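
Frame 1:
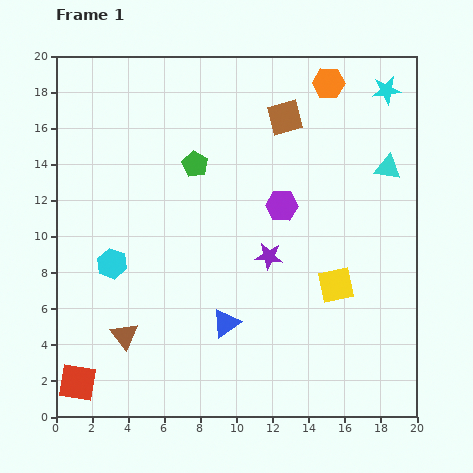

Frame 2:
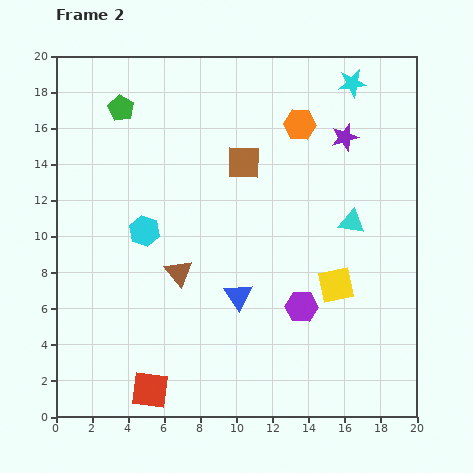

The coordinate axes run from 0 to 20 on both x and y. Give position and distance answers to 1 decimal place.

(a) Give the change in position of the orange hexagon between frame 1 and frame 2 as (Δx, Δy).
(-1.6, -2.3)

The orange hexagon was at (15.1, 18.5) in frame 1 and (13.5, 16.2) in frame 2.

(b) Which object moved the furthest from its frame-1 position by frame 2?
the purple star

(moved 7.8; next 5.7)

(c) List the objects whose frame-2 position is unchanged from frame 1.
the yellow square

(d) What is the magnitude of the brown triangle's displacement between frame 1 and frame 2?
4.6

The brown triangle moved from (3.8, 4.5) to (6.8, 8.0), a distance of √(3.0² + 3.5²) ≈ 4.6.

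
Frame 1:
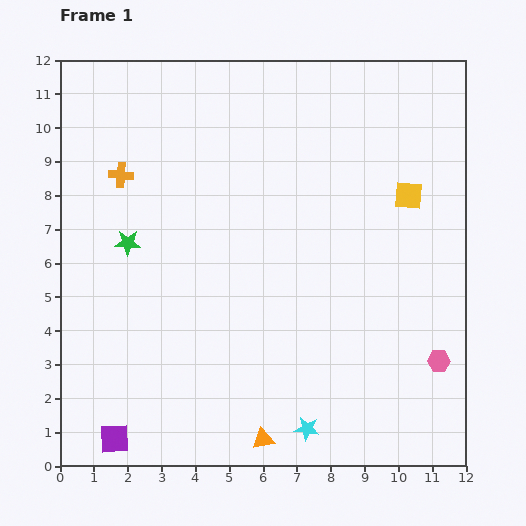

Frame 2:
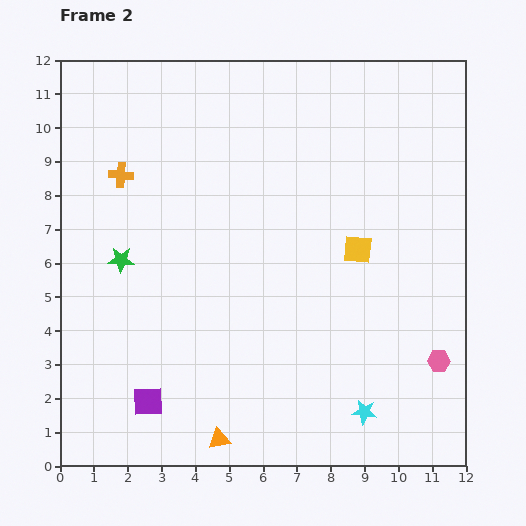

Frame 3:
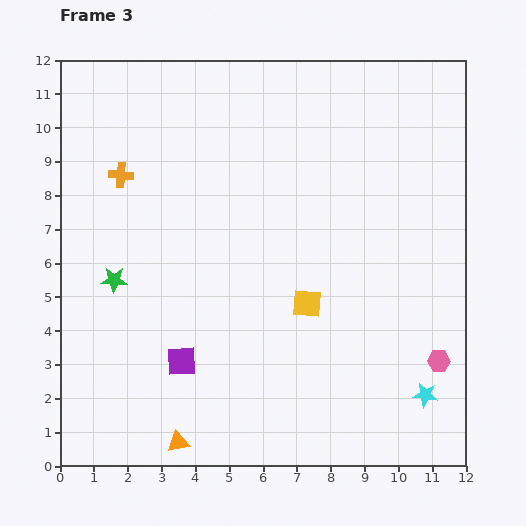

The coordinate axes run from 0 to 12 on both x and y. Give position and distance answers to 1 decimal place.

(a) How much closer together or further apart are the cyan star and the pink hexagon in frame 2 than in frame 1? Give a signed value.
-1.7

Distance in frame 1: 4.4. Distance in frame 2: 2.7.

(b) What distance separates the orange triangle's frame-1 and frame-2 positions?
1.3

The orange triangle moved from (6.0, 0.8) to (4.7, 0.8), a distance of √(1.3² + 0.0²) ≈ 1.3.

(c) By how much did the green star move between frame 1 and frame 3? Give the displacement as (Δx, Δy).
(-0.4, -1.1)

The green star was at (2.0, 6.6) in frame 1 and (1.6, 5.5) in frame 3.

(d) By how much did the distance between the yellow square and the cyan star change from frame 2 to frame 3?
-0.4

Distance in frame 2: 4.8. Distance in frame 3: 4.4.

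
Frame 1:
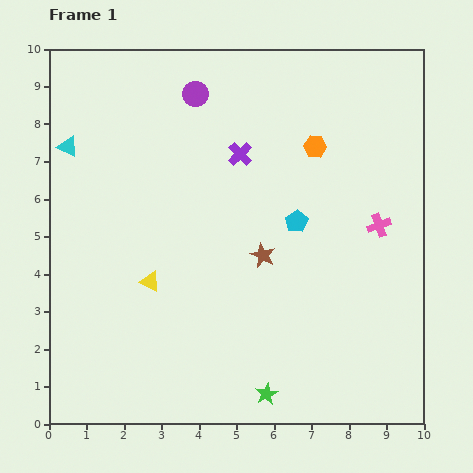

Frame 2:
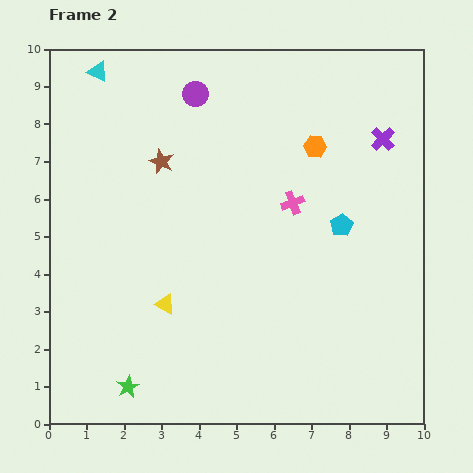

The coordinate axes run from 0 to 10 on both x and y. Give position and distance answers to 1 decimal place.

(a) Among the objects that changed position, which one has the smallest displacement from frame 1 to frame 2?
the yellow triangle

(moved 0.7)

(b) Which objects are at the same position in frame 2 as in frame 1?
the purple circle, the orange hexagon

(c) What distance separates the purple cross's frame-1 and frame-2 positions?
3.8

The purple cross moved from (5.1, 7.2) to (8.9, 7.6), a distance of √(3.8² + 0.4²) ≈ 3.8.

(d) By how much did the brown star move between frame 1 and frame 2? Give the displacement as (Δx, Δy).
(-2.7, 2.5)

The brown star was at (5.7, 4.5) in frame 1 and (3.0, 7.0) in frame 2.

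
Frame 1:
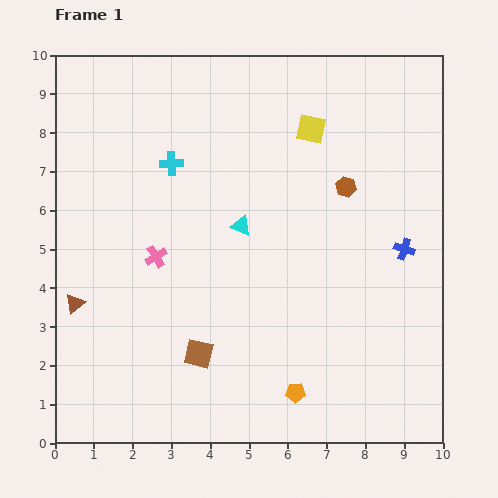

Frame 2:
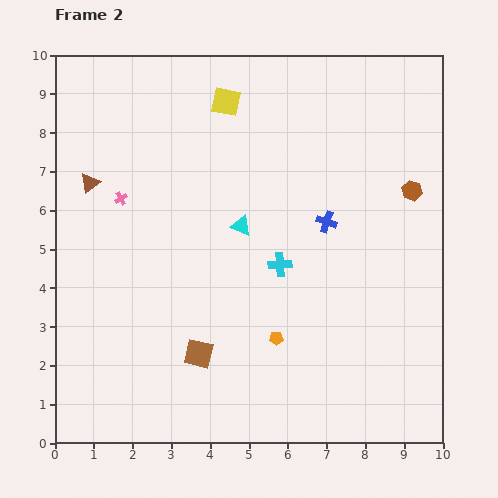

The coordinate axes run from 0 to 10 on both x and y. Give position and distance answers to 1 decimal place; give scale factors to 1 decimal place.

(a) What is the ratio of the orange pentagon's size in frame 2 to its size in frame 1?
0.7×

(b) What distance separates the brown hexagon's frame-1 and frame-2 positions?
1.7

The brown hexagon moved from (7.5, 6.6) to (9.2, 6.5), a distance of √(1.7² + 0.1²) ≈ 1.7.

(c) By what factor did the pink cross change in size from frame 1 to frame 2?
0.6×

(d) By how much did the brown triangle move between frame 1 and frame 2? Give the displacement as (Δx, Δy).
(0.4, 3.1)

The brown triangle was at (0.5, 3.6) in frame 1 and (0.9, 6.7) in frame 2.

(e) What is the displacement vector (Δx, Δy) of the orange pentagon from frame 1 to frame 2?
(-0.5, 1.4)

The orange pentagon was at (6.2, 1.3) in frame 1 and (5.7, 2.7) in frame 2.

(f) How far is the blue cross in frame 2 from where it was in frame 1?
2.1

The blue cross moved from (9.0, 5.0) to (7.0, 5.7), a distance of √(2.0² + 0.7²) ≈ 2.1.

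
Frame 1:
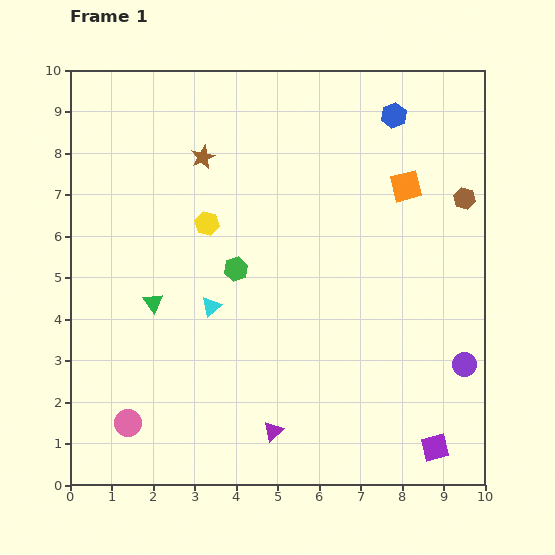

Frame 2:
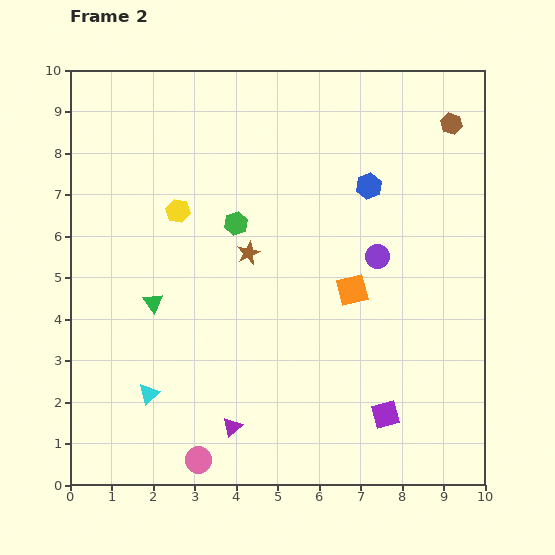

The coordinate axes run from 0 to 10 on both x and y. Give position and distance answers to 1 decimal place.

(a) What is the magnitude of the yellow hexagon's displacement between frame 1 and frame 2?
0.8

The yellow hexagon moved from (3.3, 6.3) to (2.6, 6.6), a distance of √(0.7² + 0.3²) ≈ 0.8.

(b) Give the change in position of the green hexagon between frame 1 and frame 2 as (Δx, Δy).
(0.0, 1.1)

The green hexagon was at (4.0, 5.2) in frame 1 and (4.0, 6.3) in frame 2.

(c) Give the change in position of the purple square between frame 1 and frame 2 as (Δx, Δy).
(-1.2, 0.8)

The purple square was at (8.8, 0.9) in frame 1 and (7.6, 1.7) in frame 2.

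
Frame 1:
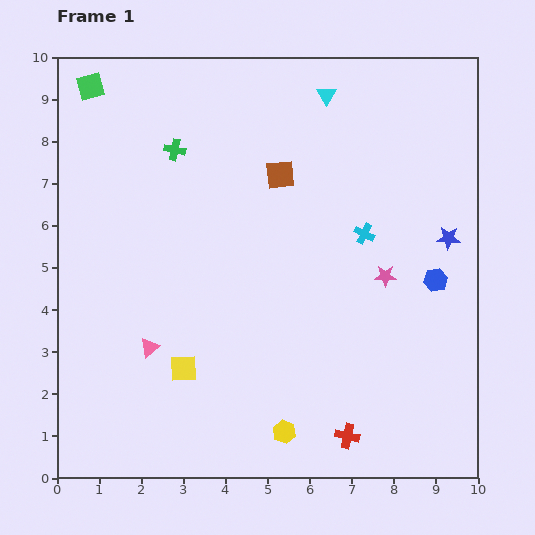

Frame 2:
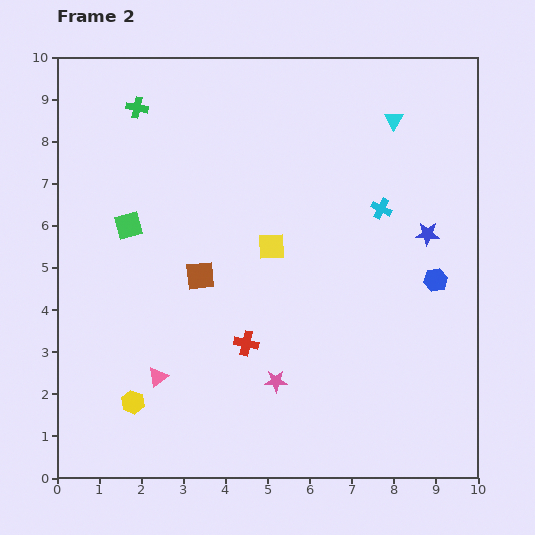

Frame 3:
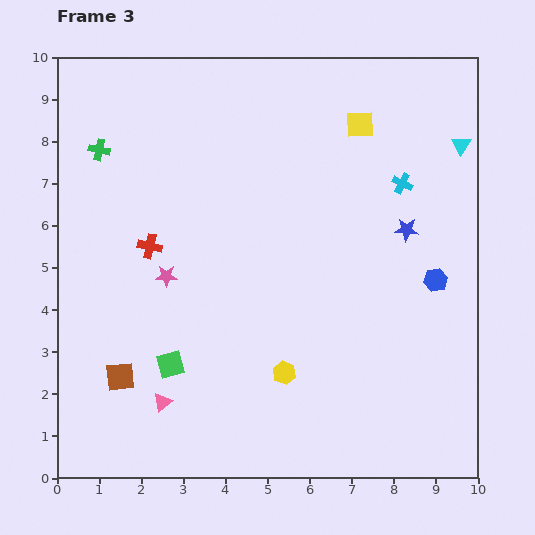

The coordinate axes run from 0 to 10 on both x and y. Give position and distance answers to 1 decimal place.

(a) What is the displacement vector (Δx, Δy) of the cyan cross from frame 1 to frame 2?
(0.4, 0.6)

The cyan cross was at (7.3, 5.8) in frame 1 and (7.7, 6.4) in frame 2.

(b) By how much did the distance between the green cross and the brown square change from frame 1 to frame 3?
+2.8

Distance in frame 1: 2.6. Distance in frame 3: 5.4.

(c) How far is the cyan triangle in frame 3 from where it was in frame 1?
3.4

The cyan triangle moved from (6.4, 9.1) to (9.6, 7.9), a distance of √(3.2² + 1.2²) ≈ 3.4.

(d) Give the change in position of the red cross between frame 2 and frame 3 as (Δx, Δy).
(-2.3, 2.3)

The red cross was at (4.5, 3.2) in frame 2 and (2.2, 5.5) in frame 3.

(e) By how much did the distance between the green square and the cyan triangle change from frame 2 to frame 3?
+1.8

Distance in frame 2: 6.8. Distance in frame 3: 8.6.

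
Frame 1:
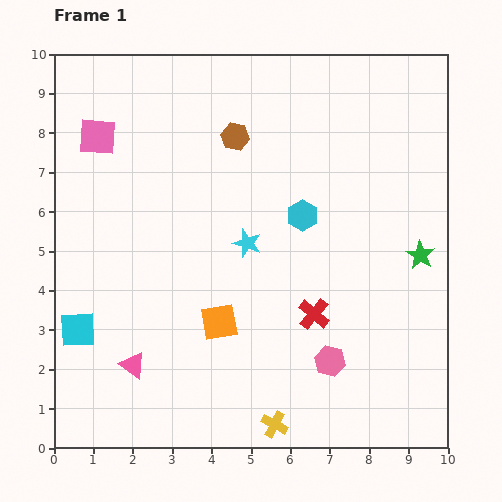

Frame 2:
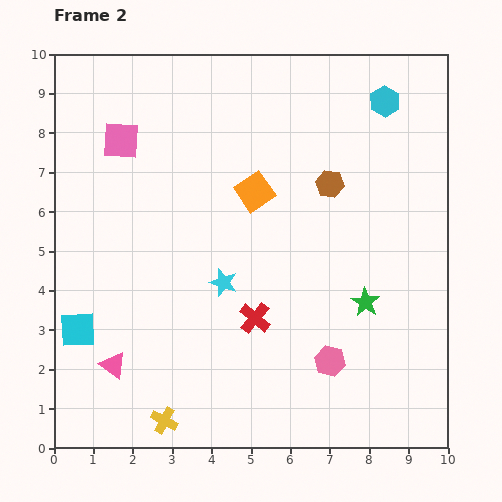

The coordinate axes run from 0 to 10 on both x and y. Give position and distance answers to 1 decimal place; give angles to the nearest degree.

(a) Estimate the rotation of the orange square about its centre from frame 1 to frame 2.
25° counter-clockwise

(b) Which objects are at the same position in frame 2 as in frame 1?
the cyan square, the pink hexagon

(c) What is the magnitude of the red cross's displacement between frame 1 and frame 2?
1.5

The red cross moved from (6.6, 3.4) to (5.1, 3.3), a distance of √(1.5² + 0.1²) ≈ 1.5.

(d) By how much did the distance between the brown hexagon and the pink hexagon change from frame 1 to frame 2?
-1.7

Distance in frame 1: 6.2. Distance in frame 2: 4.5.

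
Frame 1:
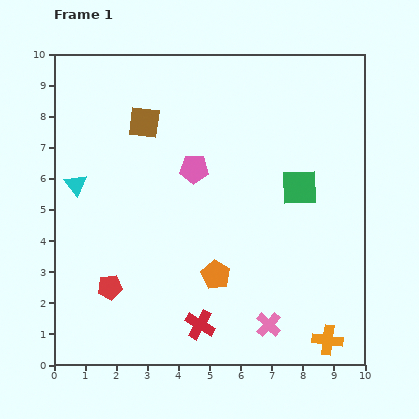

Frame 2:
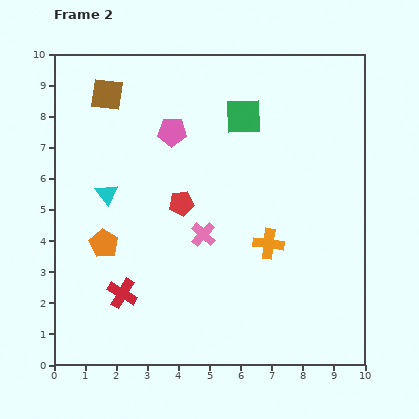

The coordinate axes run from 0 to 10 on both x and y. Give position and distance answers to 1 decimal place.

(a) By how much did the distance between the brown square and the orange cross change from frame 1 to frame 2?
-2.1

Distance in frame 1: 9.2. Distance in frame 2: 7.1.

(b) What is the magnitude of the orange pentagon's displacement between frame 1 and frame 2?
3.7

The orange pentagon moved from (5.2, 2.9) to (1.6, 3.9), a distance of √(3.6² + 1.0²) ≈ 3.7.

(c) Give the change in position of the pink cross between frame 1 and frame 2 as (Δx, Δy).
(-2.1, 2.9)

The pink cross was at (6.9, 1.3) in frame 1 and (4.8, 4.2) in frame 2.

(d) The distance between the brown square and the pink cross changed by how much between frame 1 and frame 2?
-2.1

Distance in frame 1: 7.6. Distance in frame 2: 5.5.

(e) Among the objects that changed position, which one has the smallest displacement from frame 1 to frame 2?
the cyan triangle

(moved 1.0)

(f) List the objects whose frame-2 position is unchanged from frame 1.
none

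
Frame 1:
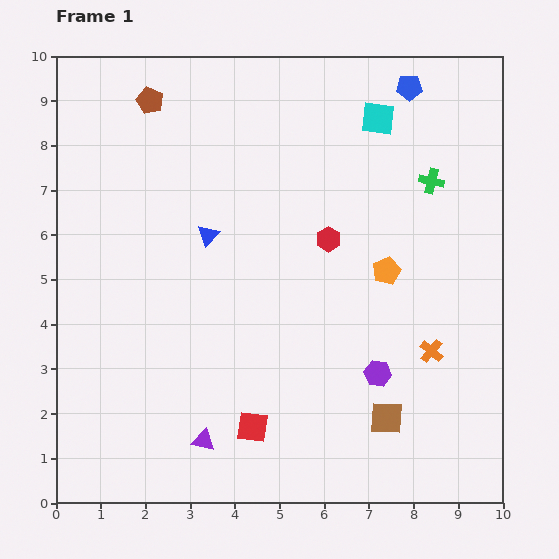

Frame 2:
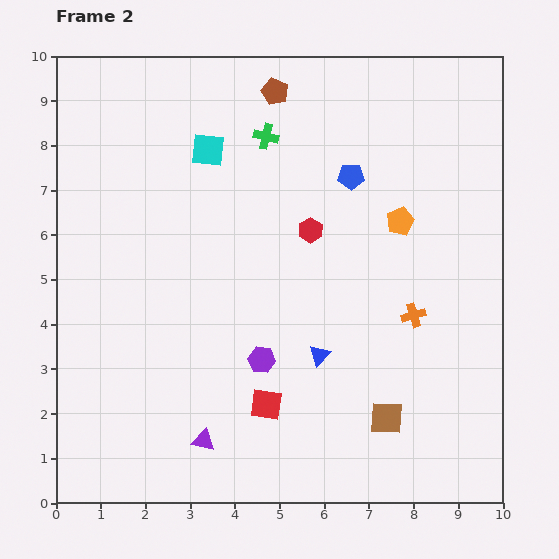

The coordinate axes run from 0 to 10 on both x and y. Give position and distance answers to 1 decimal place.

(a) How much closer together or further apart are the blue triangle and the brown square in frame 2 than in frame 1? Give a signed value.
-3.6

Distance in frame 1: 5.7. Distance in frame 2: 2.1.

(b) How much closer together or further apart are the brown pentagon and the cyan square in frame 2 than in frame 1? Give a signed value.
-3.1

Distance in frame 1: 5.1. Distance in frame 2: 2.0.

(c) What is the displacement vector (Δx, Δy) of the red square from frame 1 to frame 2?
(0.3, 0.5)

The red square was at (4.4, 1.7) in frame 1 and (4.7, 2.2) in frame 2.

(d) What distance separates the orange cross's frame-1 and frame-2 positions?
0.9

The orange cross moved from (8.4, 3.4) to (8.0, 4.2), a distance of √(0.4² + 0.8²) ≈ 0.9.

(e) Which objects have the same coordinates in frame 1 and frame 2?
the brown square, the purple triangle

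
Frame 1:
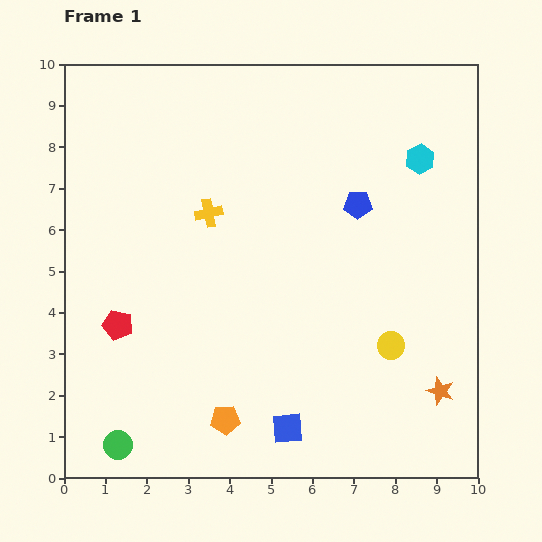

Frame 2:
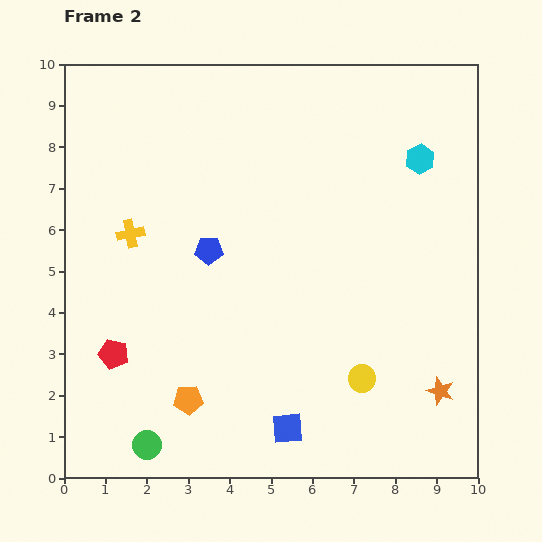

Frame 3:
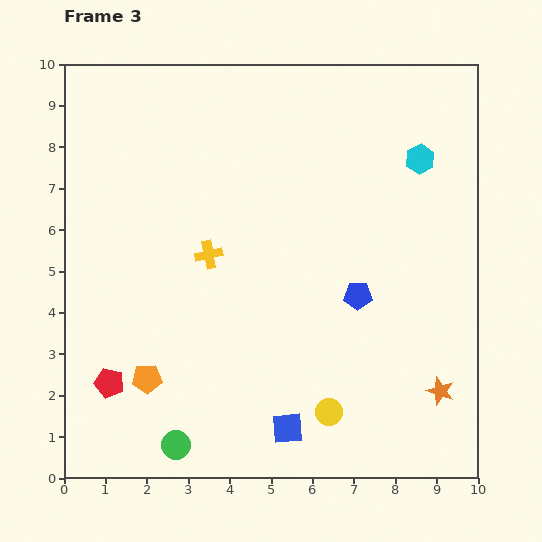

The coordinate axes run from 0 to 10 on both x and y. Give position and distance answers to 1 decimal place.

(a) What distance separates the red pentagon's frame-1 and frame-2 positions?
0.7

The red pentagon moved from (1.3, 3.7) to (1.2, 3.0), a distance of √(0.1² + 0.7²) ≈ 0.7.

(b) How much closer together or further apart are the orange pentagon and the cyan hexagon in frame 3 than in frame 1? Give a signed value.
+0.6

Distance in frame 1: 7.9. Distance in frame 3: 8.5.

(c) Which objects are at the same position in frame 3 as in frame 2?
the blue square, the cyan hexagon, the orange star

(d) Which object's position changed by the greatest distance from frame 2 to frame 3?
the blue pentagon

(moved 3.8; next 2.0)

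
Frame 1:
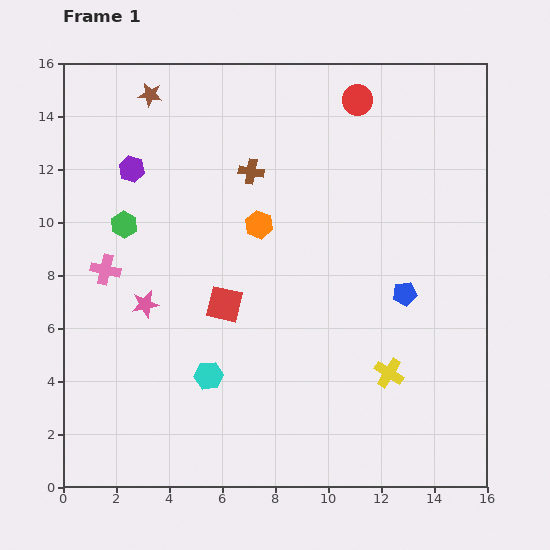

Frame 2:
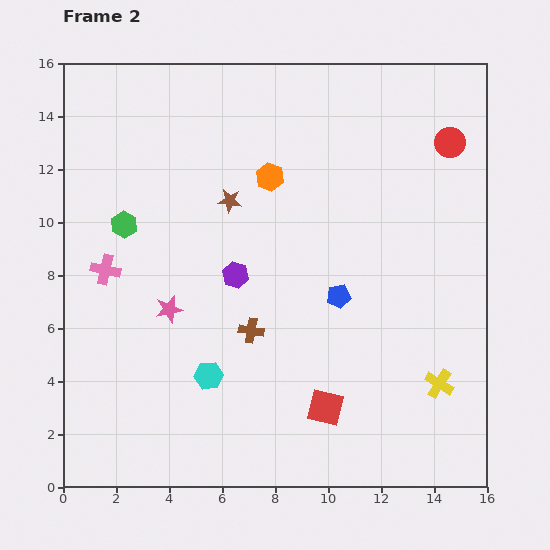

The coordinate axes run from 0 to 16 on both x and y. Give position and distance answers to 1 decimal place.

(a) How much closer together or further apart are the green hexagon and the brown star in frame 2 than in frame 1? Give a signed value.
-0.9

Distance in frame 1: 5.0. Distance in frame 2: 4.1.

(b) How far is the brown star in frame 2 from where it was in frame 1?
5.0

The brown star moved from (3.3, 14.8) to (6.3, 10.8), a distance of √(3.0² + 4.0²) ≈ 5.0.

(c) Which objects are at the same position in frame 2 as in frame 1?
the pink cross, the green hexagon, the cyan hexagon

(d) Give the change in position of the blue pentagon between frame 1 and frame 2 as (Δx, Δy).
(-2.5, -0.1)

The blue pentagon was at (12.9, 7.3) in frame 1 and (10.4, 7.2) in frame 2.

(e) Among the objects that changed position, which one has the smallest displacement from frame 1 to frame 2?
the pink star

(moved 0.9)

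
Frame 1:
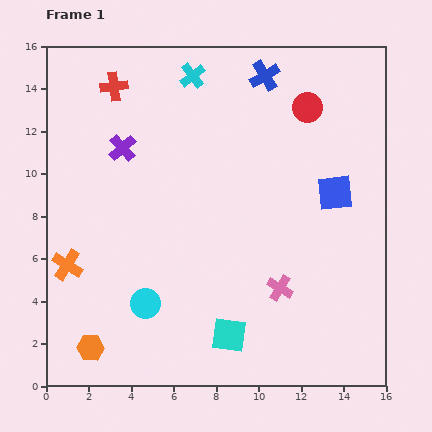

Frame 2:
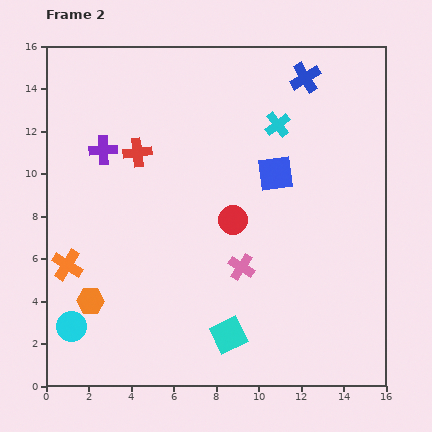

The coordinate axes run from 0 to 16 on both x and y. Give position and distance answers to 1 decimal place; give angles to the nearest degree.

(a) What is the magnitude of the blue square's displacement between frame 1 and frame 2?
2.9

The blue square moved from (13.6, 9.1) to (10.8, 10.0), a distance of √(2.8² + 0.9²) ≈ 2.9.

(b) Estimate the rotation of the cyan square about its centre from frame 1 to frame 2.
34° counter-clockwise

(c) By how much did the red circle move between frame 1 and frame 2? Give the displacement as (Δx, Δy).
(-3.5, -5.3)

The red circle was at (12.3, 13.1) in frame 1 and (8.8, 7.8) in frame 2.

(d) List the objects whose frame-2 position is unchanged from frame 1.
the orange cross, the cyan square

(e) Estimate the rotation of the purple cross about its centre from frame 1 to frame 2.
39° clockwise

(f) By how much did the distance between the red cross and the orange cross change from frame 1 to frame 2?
-2.5

Distance in frame 1: 8.7. Distance in frame 2: 6.2.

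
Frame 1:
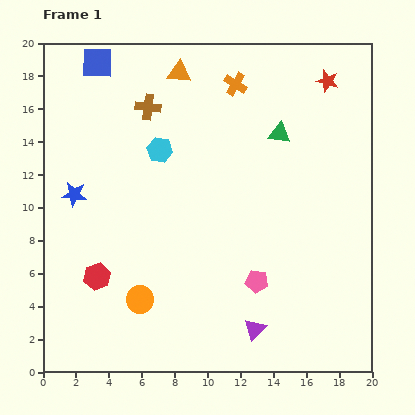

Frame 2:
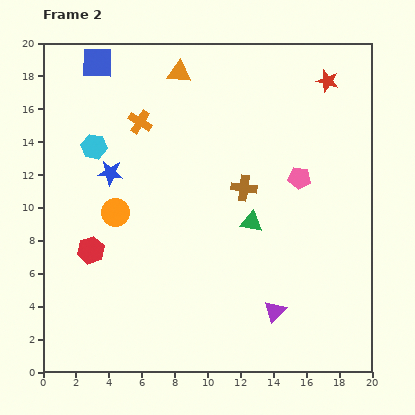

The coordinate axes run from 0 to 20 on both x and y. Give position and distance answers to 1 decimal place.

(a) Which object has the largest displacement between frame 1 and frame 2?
the brown cross

(moved 7.6; next 6.8)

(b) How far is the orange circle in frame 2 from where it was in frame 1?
5.5

The orange circle moved from (5.9, 4.4) to (4.4, 9.7), a distance of √(1.5² + 5.3²) ≈ 5.5.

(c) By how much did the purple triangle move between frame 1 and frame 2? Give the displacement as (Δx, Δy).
(1.2, 1.1)

The purple triangle was at (12.9, 2.6) in frame 1 and (14.1, 3.7) in frame 2.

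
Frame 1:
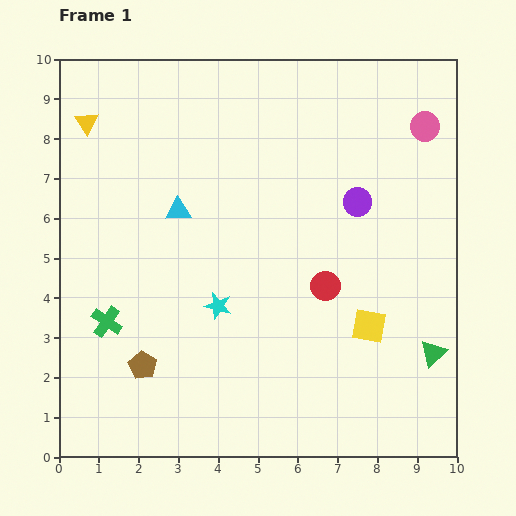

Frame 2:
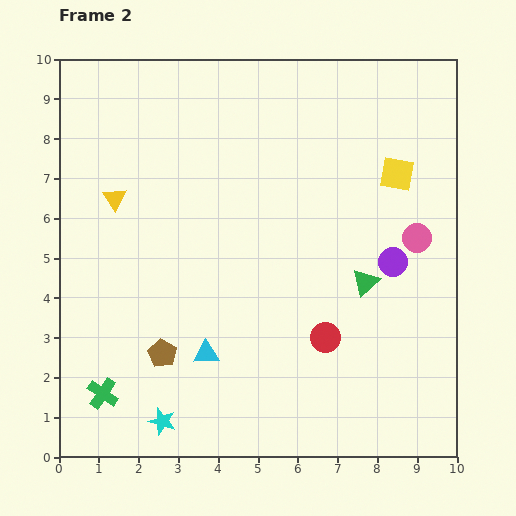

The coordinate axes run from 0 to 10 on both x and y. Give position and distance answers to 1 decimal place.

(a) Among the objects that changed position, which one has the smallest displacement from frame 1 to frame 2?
the brown pentagon

(moved 0.6)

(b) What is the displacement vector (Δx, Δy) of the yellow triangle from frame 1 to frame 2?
(0.7, -1.9)

The yellow triangle was at (0.7, 8.4) in frame 1 and (1.4, 6.5) in frame 2.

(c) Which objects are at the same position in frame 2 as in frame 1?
none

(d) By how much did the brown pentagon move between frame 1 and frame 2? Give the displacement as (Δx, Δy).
(0.5, 0.3)

The brown pentagon was at (2.1, 2.3) in frame 1 and (2.6, 2.6) in frame 2.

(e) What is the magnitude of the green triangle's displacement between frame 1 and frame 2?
2.5

The green triangle moved from (9.4, 2.6) to (7.7, 4.4), a distance of √(1.7² + 1.8²) ≈ 2.5.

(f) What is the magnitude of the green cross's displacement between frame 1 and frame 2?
1.8

The green cross moved from (1.2, 3.4) to (1.1, 1.6), a distance of √(0.1² + 1.8²) ≈ 1.8.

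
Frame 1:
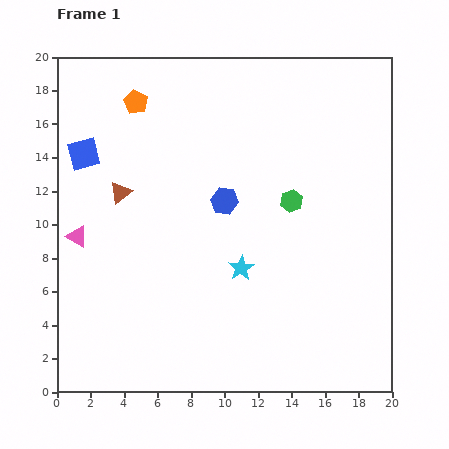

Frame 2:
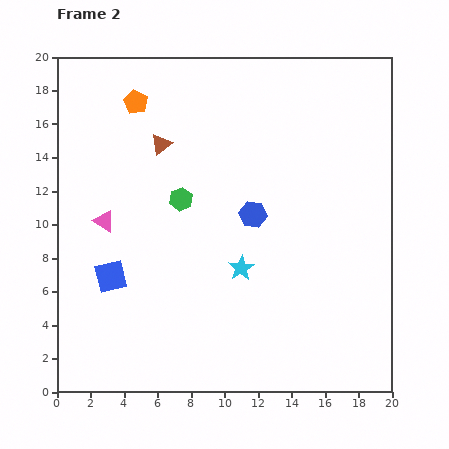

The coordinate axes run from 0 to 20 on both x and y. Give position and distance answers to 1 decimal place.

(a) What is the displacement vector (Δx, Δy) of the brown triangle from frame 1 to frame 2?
(2.4, 2.9)

The brown triangle was at (3.8, 11.9) in frame 1 and (6.2, 14.8) in frame 2.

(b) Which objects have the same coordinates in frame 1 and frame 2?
the orange pentagon, the cyan star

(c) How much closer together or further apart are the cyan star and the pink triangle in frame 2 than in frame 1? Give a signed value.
-1.3

Distance in frame 1: 10.0. Distance in frame 2: 8.7.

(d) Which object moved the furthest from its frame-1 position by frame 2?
the blue square

(moved 7.5; next 6.6)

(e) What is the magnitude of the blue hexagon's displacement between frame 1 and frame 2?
1.9

The blue hexagon moved from (10.0, 11.4) to (11.7, 10.6), a distance of √(1.7² + 0.8²) ≈ 1.9.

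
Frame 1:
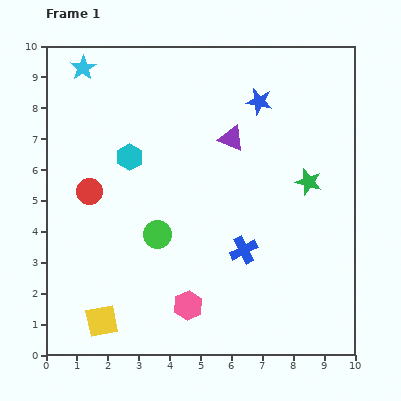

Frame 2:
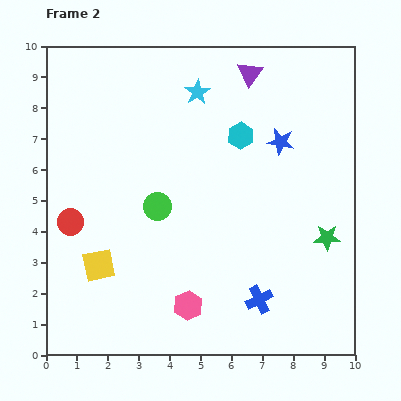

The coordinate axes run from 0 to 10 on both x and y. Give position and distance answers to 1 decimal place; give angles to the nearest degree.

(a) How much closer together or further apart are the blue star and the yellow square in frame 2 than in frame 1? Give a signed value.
-1.6

Distance in frame 1: 8.7. Distance in frame 2: 7.1.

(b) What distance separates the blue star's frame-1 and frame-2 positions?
1.5

The blue star moved from (6.9, 8.2) to (7.6, 6.9), a distance of √(0.7² + 1.3²) ≈ 1.5.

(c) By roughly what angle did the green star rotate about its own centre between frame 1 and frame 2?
16° counter-clockwise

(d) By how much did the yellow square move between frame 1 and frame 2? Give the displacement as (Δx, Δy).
(-0.1, 1.8)

The yellow square was at (1.8, 1.1) in frame 1 and (1.7, 2.9) in frame 2.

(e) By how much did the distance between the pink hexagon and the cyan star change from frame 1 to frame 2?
-1.5

Distance in frame 1: 8.4. Distance in frame 2: 6.9.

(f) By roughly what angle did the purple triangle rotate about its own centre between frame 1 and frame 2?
42° clockwise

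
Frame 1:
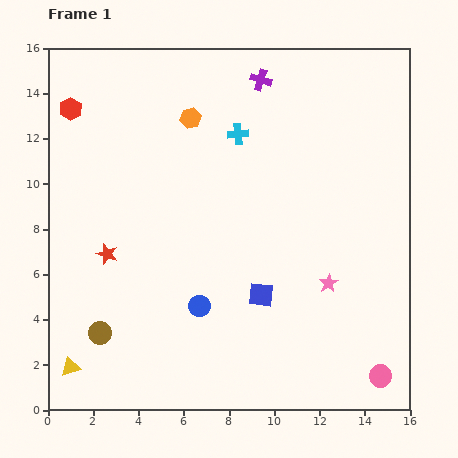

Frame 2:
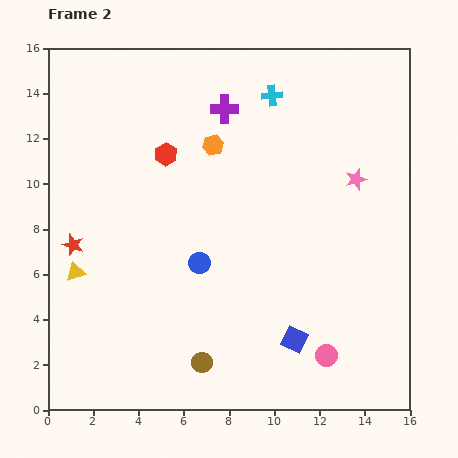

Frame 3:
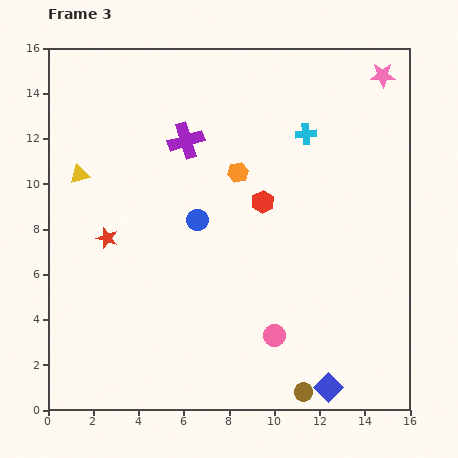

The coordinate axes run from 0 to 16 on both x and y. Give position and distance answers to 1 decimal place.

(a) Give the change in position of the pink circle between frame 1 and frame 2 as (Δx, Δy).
(-2.4, 0.9)

The pink circle was at (14.7, 1.5) in frame 1 and (12.3, 2.4) in frame 2.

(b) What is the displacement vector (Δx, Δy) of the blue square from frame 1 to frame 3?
(3.0, -4.1)

The blue square was at (9.4, 5.1) in frame 1 and (12.4, 1.0) in frame 3.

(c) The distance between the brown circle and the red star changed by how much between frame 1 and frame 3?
+7.5

Distance in frame 1: 3.5. Distance in frame 3: 11.0.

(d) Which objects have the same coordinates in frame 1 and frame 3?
none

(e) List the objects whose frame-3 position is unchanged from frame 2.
none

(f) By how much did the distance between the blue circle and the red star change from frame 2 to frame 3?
-1.6

Distance in frame 2: 5.7. Distance in frame 3: 4.1.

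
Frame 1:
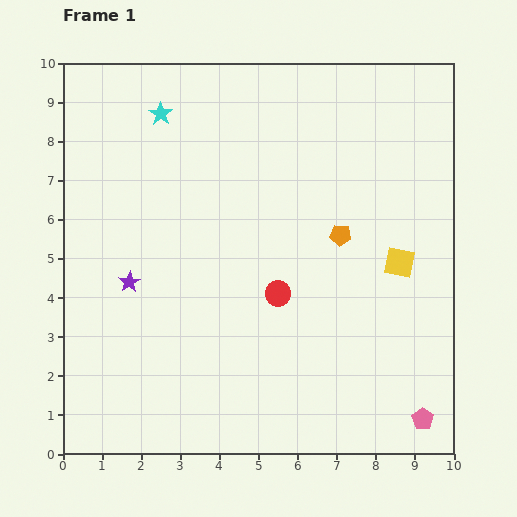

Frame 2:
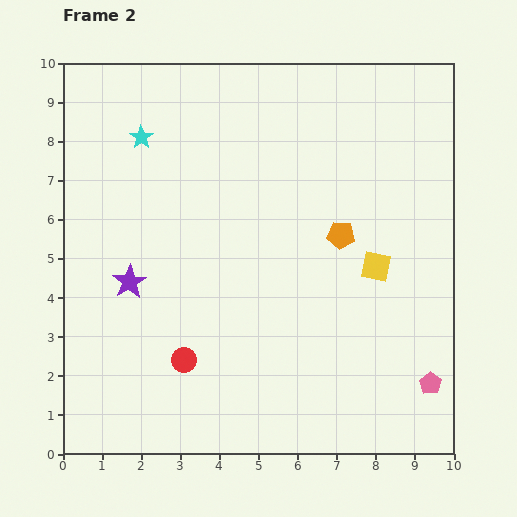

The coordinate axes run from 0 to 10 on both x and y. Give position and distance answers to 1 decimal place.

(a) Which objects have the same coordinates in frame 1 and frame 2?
the orange pentagon, the purple star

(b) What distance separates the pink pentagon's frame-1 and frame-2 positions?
0.9

The pink pentagon moved from (9.2, 0.9) to (9.4, 1.8), a distance of √(0.2² + 0.9²) ≈ 0.9.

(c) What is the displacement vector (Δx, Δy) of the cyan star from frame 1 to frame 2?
(-0.5, -0.6)

The cyan star was at (2.5, 8.7) in frame 1 and (2.0, 8.1) in frame 2.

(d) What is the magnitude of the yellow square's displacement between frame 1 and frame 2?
0.6

The yellow square moved from (8.6, 4.9) to (8.0, 4.8), a distance of √(0.6² + 0.1²) ≈ 0.6.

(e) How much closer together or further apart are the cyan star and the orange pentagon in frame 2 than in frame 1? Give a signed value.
+0.2

Distance in frame 1: 5.5. Distance in frame 2: 5.7.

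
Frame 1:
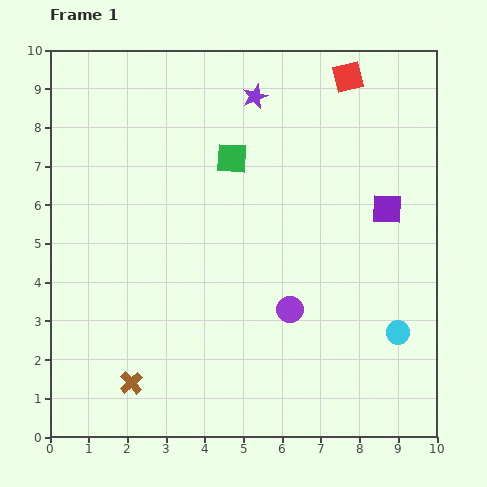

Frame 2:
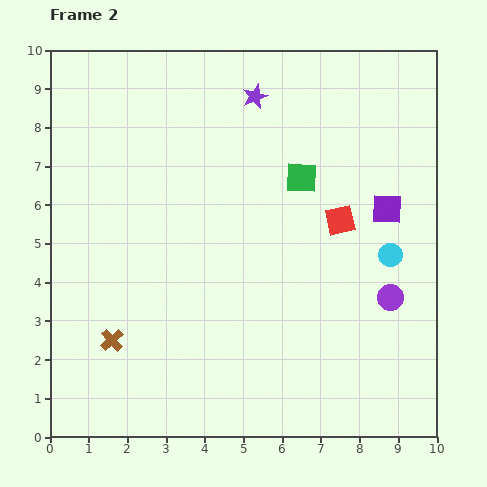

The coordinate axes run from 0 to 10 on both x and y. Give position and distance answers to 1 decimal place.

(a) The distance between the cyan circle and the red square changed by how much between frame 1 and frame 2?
-5.1

Distance in frame 1: 6.7. Distance in frame 2: 1.6.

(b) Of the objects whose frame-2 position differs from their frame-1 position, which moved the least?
the brown cross

(moved 1.2)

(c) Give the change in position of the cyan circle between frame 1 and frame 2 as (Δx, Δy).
(-0.2, 2.0)

The cyan circle was at (9.0, 2.7) in frame 1 and (8.8, 4.7) in frame 2.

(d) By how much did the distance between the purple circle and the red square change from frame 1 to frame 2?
-3.8

Distance in frame 1: 6.2. Distance in frame 2: 2.4.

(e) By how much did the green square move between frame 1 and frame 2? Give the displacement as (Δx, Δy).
(1.8, -0.5)

The green square was at (4.7, 7.2) in frame 1 and (6.5, 6.7) in frame 2.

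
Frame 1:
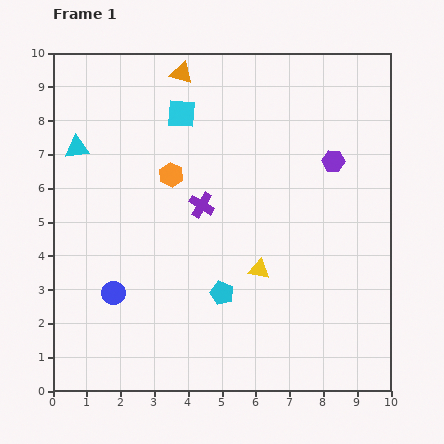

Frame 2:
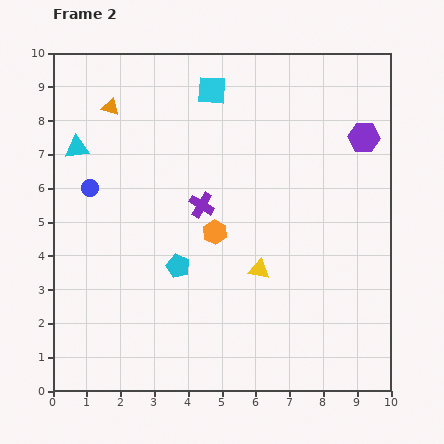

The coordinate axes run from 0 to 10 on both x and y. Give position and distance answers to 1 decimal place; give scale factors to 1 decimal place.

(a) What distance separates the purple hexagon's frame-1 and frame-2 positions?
1.1

The purple hexagon moved from (8.3, 6.8) to (9.2, 7.5), a distance of √(0.9² + 0.7²) ≈ 1.1.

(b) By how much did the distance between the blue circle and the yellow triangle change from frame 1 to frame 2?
+1.1

Distance in frame 1: 4.4. Distance in frame 2: 5.5.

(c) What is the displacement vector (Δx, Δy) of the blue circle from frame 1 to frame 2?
(-0.7, 3.1)

The blue circle was at (1.8, 2.9) in frame 1 and (1.1, 6.0) in frame 2.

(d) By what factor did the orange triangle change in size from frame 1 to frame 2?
0.8×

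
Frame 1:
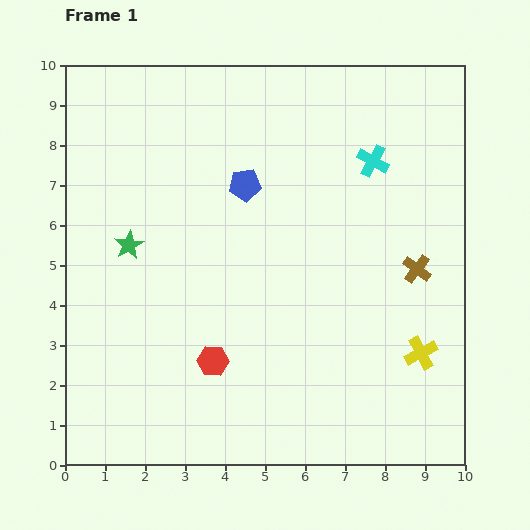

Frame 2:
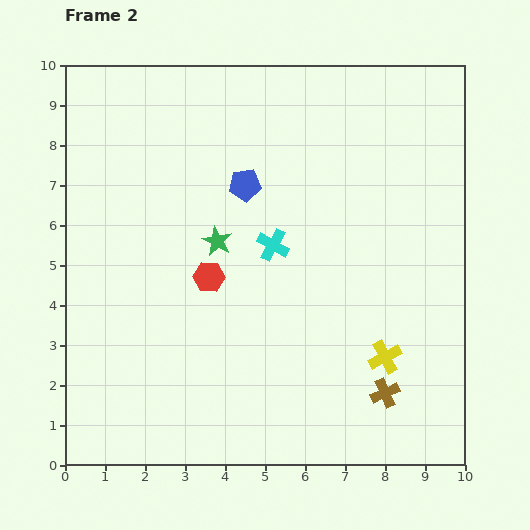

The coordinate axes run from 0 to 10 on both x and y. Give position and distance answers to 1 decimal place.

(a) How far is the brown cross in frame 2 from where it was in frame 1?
3.2

The brown cross moved from (8.8, 4.9) to (8.0, 1.8), a distance of √(0.8² + 3.1²) ≈ 3.2.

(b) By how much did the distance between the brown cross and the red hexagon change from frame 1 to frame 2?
-0.3

Distance in frame 1: 5.6. Distance in frame 2: 5.3.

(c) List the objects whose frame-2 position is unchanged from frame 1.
the blue pentagon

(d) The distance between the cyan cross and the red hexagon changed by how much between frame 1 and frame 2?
-4.6

Distance in frame 1: 6.4. Distance in frame 2: 1.8.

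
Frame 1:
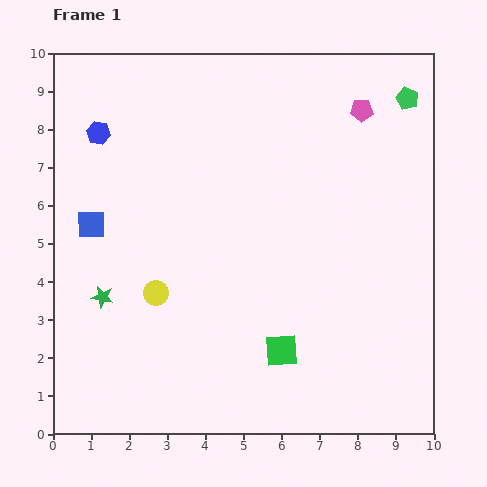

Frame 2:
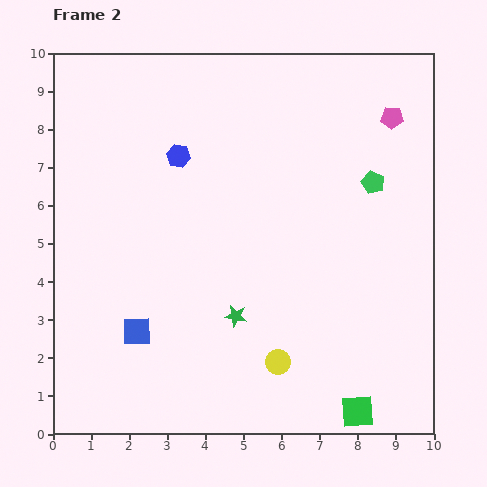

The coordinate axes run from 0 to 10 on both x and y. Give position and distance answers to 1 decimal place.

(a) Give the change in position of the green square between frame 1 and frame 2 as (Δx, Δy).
(2.0, -1.6)

The green square was at (6.0, 2.2) in frame 1 and (8.0, 0.6) in frame 2.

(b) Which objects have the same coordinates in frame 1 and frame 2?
none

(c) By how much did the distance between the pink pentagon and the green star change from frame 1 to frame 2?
-1.8

Distance in frame 1: 8.4. Distance in frame 2: 6.6.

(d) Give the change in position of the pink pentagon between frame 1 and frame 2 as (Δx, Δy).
(0.8, -0.2)

The pink pentagon was at (8.1, 8.5) in frame 1 and (8.9, 8.3) in frame 2.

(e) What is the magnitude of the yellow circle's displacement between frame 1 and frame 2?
3.7

The yellow circle moved from (2.7, 3.7) to (5.9, 1.9), a distance of √(3.2² + 1.8²) ≈ 3.7.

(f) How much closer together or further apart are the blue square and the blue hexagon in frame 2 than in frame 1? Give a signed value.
+2.3

Distance in frame 1: 2.4. Distance in frame 2: 4.7.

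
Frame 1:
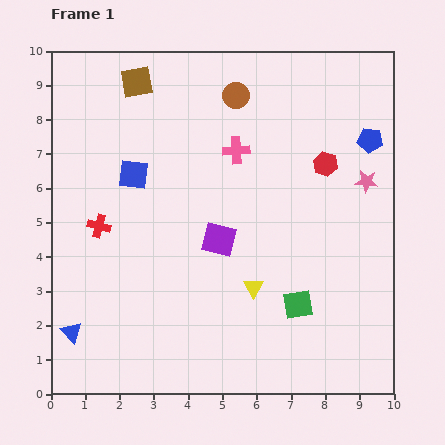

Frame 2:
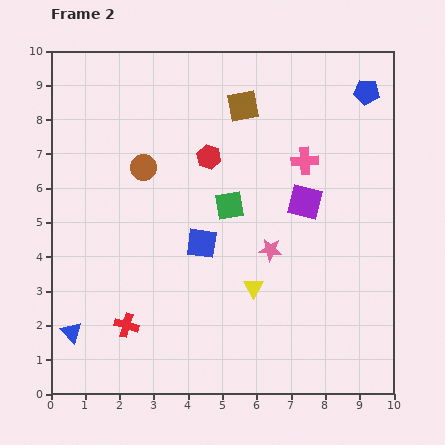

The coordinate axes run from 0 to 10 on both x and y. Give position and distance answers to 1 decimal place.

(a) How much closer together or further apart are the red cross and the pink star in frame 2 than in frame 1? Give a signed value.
-3.2

Distance in frame 1: 7.9. Distance in frame 2: 4.7.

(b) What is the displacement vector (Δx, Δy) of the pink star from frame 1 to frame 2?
(-2.8, -2.0)

The pink star was at (9.2, 6.2) in frame 1 and (6.4, 4.2) in frame 2.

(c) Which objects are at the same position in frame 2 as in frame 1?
the yellow triangle, the blue triangle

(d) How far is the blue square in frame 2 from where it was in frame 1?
2.8

The blue square moved from (2.4, 6.4) to (4.4, 4.4), a distance of √(2.0² + 2.0²) ≈ 2.8.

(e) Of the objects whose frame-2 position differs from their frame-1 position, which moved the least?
the blue pentagon

(moved 1.4)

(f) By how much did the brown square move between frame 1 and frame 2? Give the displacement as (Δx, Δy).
(3.1, -0.7)

The brown square was at (2.5, 9.1) in frame 1 and (5.6, 8.4) in frame 2.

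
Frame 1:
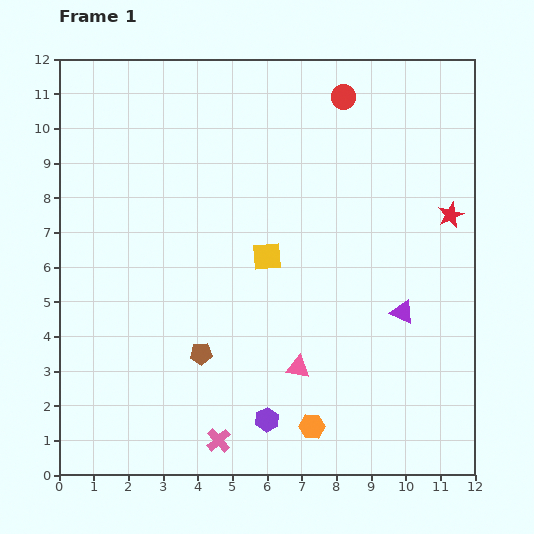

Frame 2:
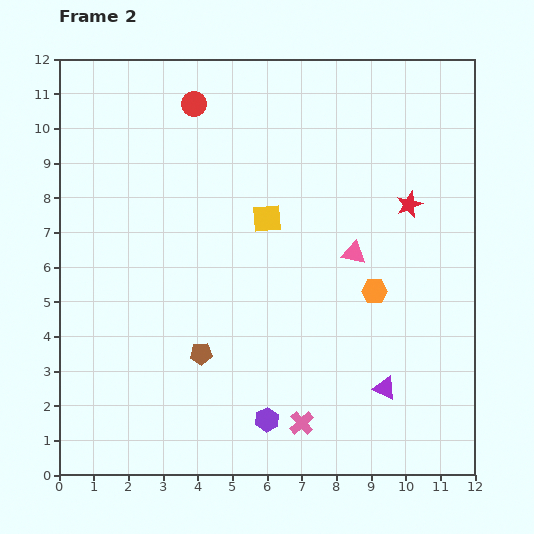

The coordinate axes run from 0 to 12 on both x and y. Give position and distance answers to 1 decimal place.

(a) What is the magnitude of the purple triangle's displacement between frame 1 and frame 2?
2.3

The purple triangle moved from (9.9, 4.7) to (9.4, 2.5), a distance of √(0.5² + 2.2²) ≈ 2.3.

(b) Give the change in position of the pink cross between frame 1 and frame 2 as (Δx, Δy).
(2.4, 0.5)

The pink cross was at (4.6, 1.0) in frame 1 and (7.0, 1.5) in frame 2.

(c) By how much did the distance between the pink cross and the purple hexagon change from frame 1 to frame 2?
-0.5

Distance in frame 1: 1.5. Distance in frame 2: 1.0.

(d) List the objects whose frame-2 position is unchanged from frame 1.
the purple hexagon, the brown pentagon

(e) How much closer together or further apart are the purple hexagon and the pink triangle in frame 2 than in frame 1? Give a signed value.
+3.7

Distance in frame 1: 1.7. Distance in frame 2: 5.4.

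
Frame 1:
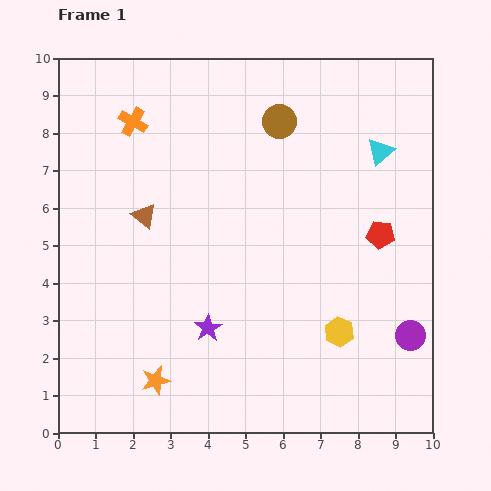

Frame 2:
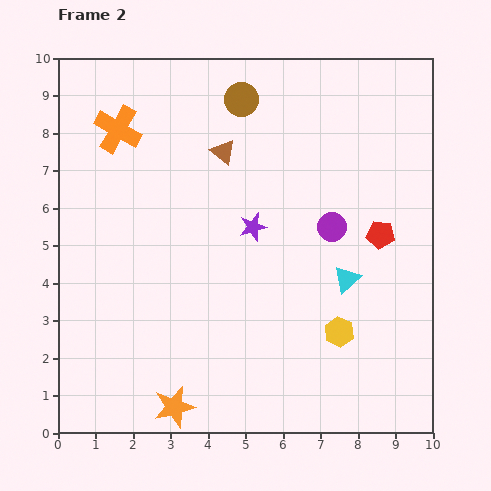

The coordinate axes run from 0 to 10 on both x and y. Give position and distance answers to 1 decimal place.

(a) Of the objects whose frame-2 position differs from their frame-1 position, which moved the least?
the orange cross

(moved 0.4)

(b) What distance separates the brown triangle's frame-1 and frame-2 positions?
2.7

The brown triangle moved from (2.3, 5.8) to (4.4, 7.5), a distance of √(2.1² + 1.7²) ≈ 2.7.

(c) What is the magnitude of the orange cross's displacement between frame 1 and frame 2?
0.4

The orange cross moved from (2.0, 8.3) to (1.6, 8.1), a distance of √(0.4² + 0.2²) ≈ 0.4.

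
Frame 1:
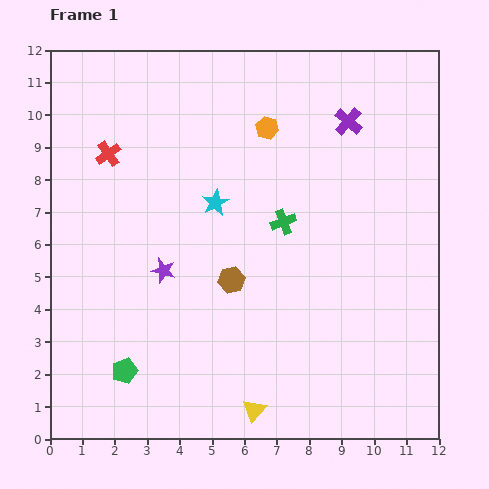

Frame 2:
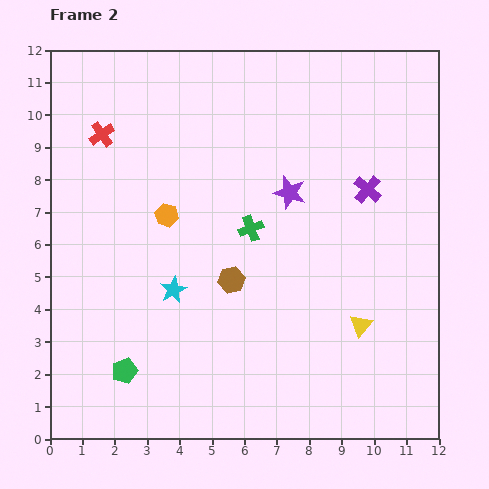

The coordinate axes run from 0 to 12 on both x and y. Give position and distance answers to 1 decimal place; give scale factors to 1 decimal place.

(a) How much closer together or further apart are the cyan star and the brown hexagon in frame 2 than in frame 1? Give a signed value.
-0.7

Distance in frame 1: 2.5. Distance in frame 2: 1.8.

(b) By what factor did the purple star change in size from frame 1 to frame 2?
1.3×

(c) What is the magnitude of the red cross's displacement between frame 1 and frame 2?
0.6

The red cross moved from (1.8, 8.8) to (1.6, 9.4), a distance of √(0.2² + 0.6²) ≈ 0.6.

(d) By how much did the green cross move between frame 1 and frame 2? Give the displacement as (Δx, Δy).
(-1.0, -0.2)

The green cross was at (7.2, 6.7) in frame 1 and (6.2, 6.5) in frame 2.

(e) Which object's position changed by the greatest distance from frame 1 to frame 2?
the purple star

(moved 4.6; next 4.2)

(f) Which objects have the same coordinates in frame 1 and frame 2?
the brown hexagon, the green pentagon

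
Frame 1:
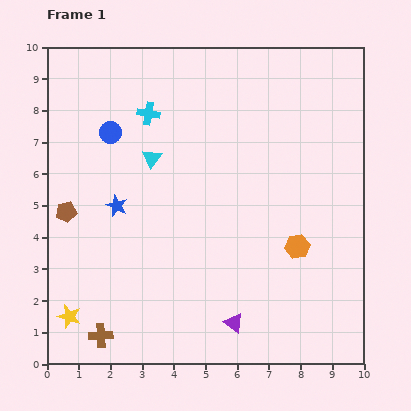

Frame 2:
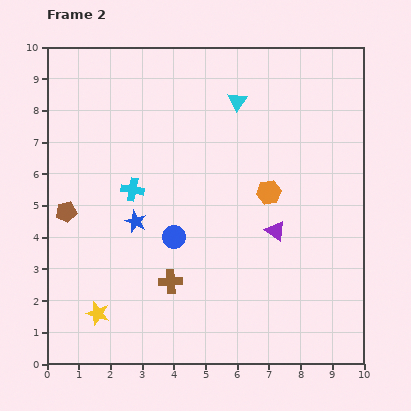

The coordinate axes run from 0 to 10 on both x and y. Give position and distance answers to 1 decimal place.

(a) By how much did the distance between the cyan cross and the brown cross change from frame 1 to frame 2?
-4.1

Distance in frame 1: 7.2. Distance in frame 2: 3.1.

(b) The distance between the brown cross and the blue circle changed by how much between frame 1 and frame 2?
-5.0

Distance in frame 1: 6.4. Distance in frame 2: 1.4.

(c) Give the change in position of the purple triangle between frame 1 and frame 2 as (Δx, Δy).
(1.3, 2.9)

The purple triangle was at (5.9, 1.3) in frame 1 and (7.2, 4.2) in frame 2.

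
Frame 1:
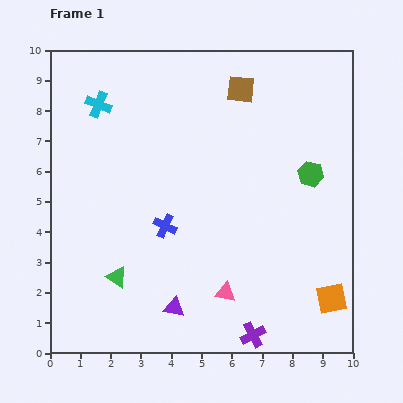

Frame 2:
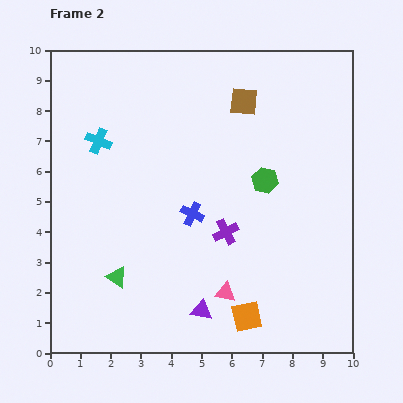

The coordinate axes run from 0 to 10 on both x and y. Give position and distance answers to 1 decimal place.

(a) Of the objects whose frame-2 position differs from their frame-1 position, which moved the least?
the brown square

(moved 0.4)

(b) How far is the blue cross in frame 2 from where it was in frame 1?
1.0

The blue cross moved from (3.8, 4.2) to (4.7, 4.6), a distance of √(0.9² + 0.4²) ≈ 1.0.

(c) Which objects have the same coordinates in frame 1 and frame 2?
the green triangle, the pink triangle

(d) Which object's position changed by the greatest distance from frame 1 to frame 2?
the purple cross

(moved 3.5; next 2.9)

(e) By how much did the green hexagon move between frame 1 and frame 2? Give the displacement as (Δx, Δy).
(-1.5, -0.2)

The green hexagon was at (8.6, 5.9) in frame 1 and (7.1, 5.7) in frame 2.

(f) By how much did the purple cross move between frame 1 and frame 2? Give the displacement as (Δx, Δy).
(-0.9, 3.4)

The purple cross was at (6.7, 0.6) in frame 1 and (5.8, 4.0) in frame 2.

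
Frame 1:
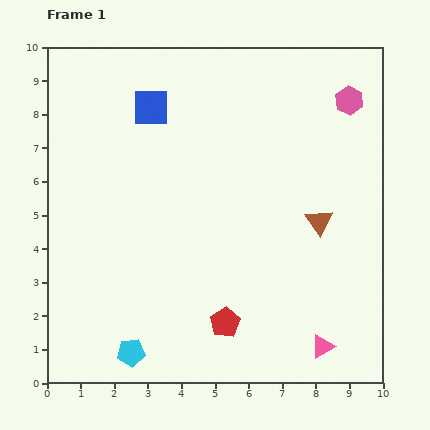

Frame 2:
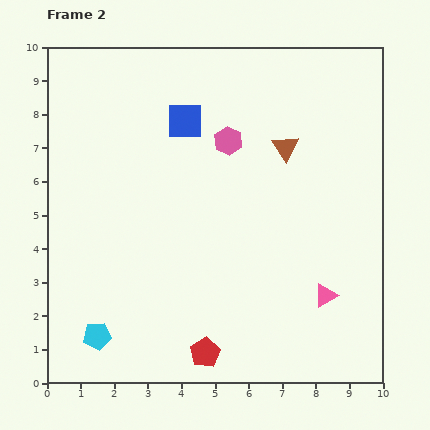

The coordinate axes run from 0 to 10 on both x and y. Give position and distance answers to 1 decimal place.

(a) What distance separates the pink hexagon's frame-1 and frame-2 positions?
3.8

The pink hexagon moved from (9.0, 8.4) to (5.4, 7.2), a distance of √(3.6² + 1.2²) ≈ 3.8.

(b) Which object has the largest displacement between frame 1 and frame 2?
the pink hexagon

(moved 3.8; next 2.4)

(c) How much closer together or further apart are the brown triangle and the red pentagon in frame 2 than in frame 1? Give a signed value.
+2.5

Distance in frame 1: 4.1. Distance in frame 2: 6.6.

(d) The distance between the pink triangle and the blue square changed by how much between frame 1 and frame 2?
-2.0

Distance in frame 1: 8.7. Distance in frame 2: 6.7.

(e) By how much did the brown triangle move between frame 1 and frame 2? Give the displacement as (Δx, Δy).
(-1.0, 2.2)

The brown triangle was at (8.1, 4.8) in frame 1 and (7.1, 7.0) in frame 2.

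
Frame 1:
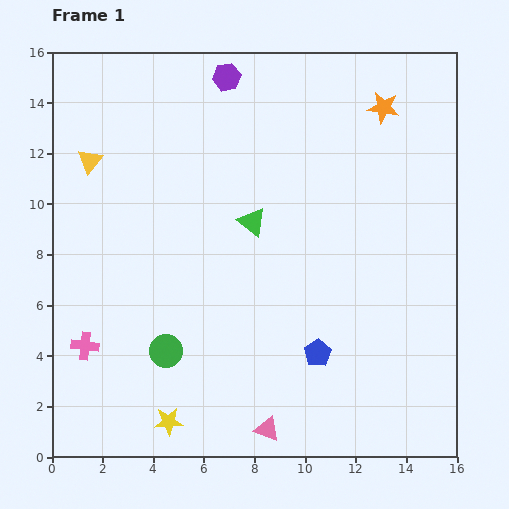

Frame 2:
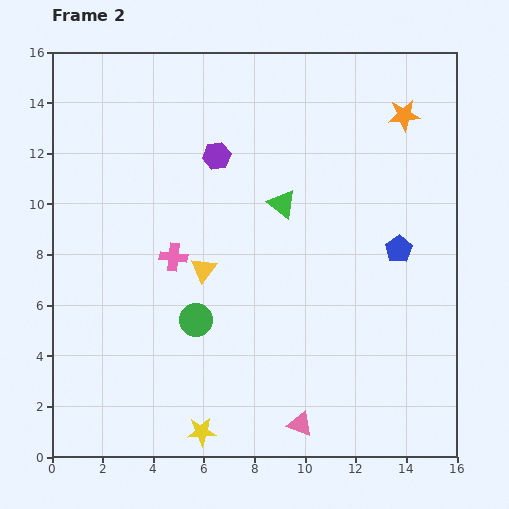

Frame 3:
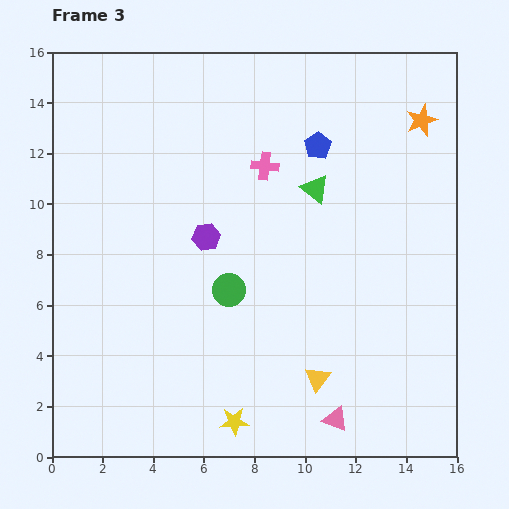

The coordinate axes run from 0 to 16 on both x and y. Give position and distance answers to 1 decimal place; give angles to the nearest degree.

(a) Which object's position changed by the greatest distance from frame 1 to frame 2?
the yellow triangle

(moved 6.2; next 5.2)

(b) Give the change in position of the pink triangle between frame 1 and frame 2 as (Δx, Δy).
(1.3, 0.2)

The pink triangle was at (8.5, 1.1) in frame 1 and (9.8, 1.3) in frame 2.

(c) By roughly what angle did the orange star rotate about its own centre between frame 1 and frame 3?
31° counter-clockwise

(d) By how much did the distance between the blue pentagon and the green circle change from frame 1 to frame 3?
+0.7

Distance in frame 1: 6.0. Distance in frame 3: 6.7.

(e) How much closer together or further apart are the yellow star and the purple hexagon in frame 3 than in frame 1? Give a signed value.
-6.4

Distance in frame 1: 13.8. Distance in frame 3: 7.4.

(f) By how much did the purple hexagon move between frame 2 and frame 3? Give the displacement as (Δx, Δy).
(-0.4, -3.2)

The purple hexagon was at (6.5, 11.9) in frame 2 and (6.1, 8.7) in frame 3.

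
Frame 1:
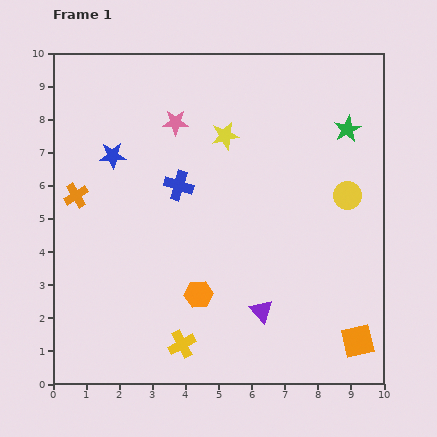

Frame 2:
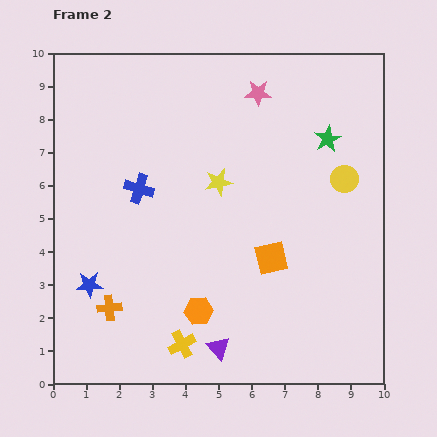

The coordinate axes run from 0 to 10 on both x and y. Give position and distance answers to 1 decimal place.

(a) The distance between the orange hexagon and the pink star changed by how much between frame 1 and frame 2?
+1.6

Distance in frame 1: 5.2. Distance in frame 2: 6.8.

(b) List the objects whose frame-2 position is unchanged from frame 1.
the yellow cross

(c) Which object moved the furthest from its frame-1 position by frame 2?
the blue star

(moved 4.0; next 3.6)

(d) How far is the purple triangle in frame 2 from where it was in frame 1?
1.7

The purple triangle moved from (6.3, 2.2) to (5.0, 1.1), a distance of √(1.3² + 1.1²) ≈ 1.7.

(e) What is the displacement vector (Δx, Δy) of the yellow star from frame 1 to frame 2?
(-0.2, -1.4)

The yellow star was at (5.2, 7.5) in frame 1 and (5.0, 6.1) in frame 2.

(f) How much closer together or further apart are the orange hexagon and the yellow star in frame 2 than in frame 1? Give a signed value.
-1.0

Distance in frame 1: 4.9. Distance in frame 2: 3.9.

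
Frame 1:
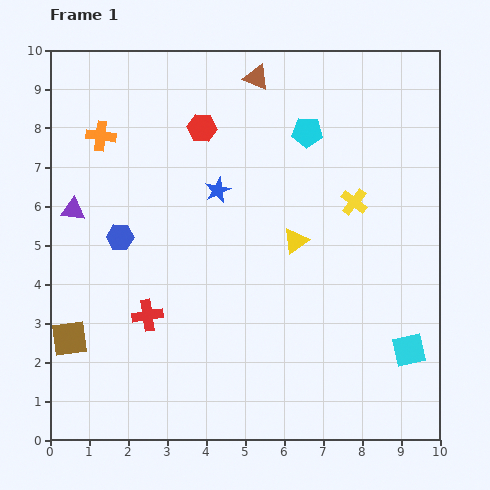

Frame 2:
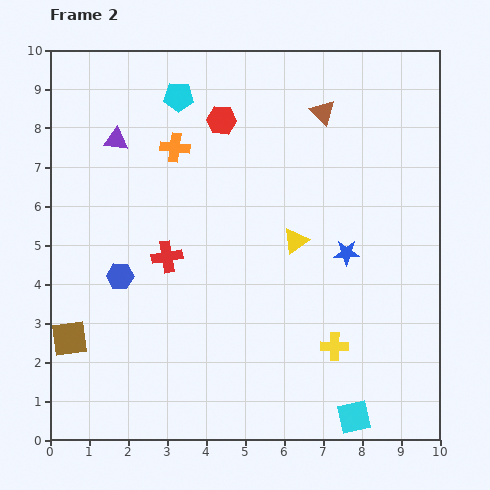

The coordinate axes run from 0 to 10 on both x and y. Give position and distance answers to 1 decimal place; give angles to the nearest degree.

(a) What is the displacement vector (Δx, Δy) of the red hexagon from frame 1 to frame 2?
(0.5, 0.2)

The red hexagon was at (3.9, 8.0) in frame 1 and (4.4, 8.2) in frame 2.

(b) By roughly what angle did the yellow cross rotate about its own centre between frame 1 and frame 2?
37° counter-clockwise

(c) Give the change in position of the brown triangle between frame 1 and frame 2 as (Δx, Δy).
(1.7, -0.9)

The brown triangle was at (5.3, 9.3) in frame 1 and (7.0, 8.4) in frame 2.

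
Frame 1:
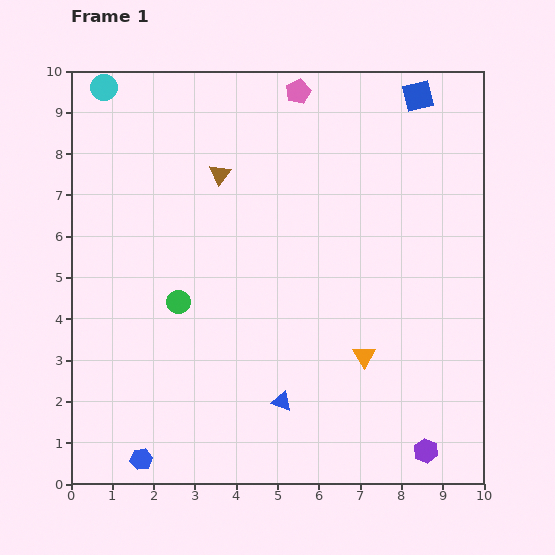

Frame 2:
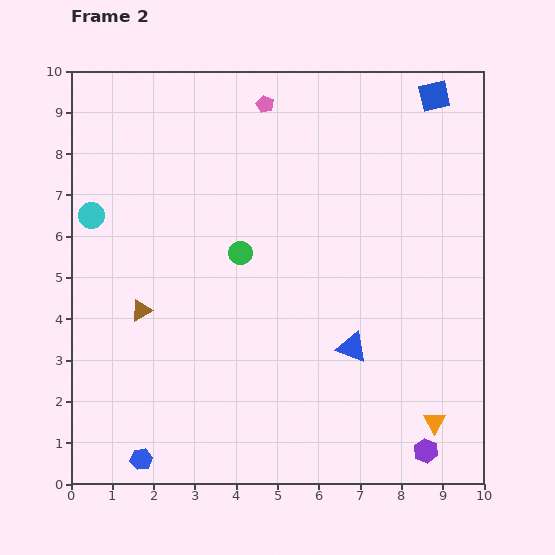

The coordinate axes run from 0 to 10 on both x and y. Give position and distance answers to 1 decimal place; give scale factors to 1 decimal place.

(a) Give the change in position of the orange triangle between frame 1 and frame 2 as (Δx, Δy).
(1.7, -1.6)

The orange triangle was at (7.1, 3.1) in frame 1 and (8.8, 1.5) in frame 2.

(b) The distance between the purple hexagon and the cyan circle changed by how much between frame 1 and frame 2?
-1.9

Distance in frame 1: 11.8. Distance in frame 2: 9.9.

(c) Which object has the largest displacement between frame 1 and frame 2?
the brown triangle

(moved 3.8; next 3.1)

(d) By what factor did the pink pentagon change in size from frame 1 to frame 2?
0.7×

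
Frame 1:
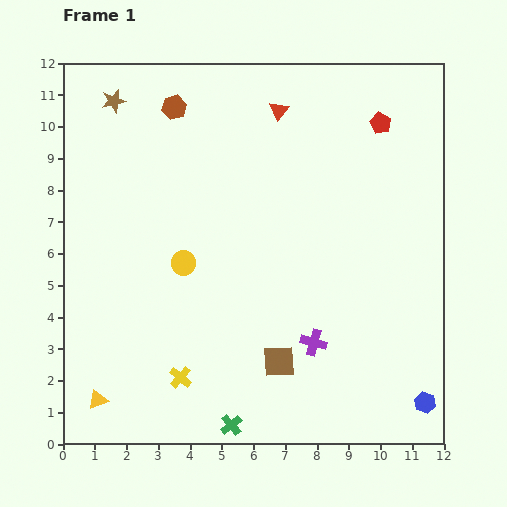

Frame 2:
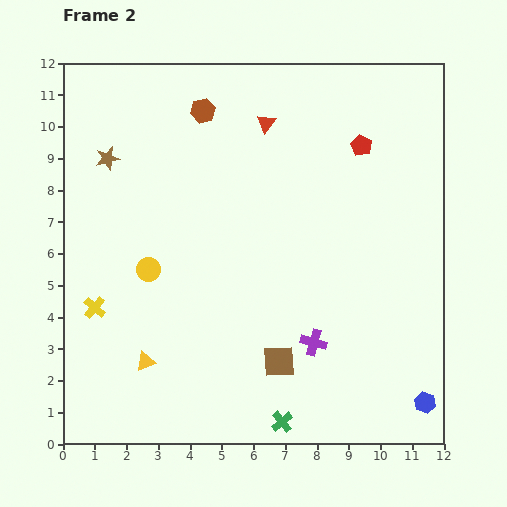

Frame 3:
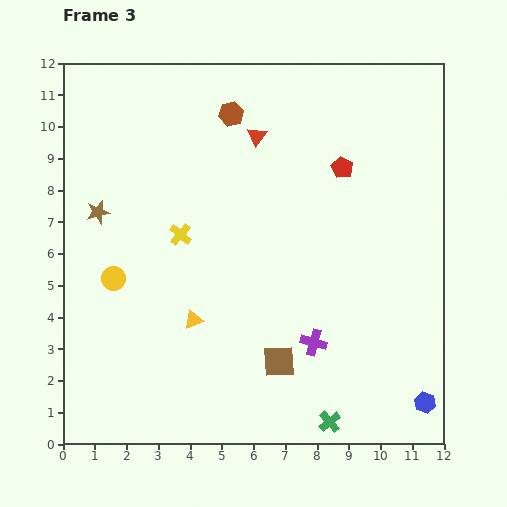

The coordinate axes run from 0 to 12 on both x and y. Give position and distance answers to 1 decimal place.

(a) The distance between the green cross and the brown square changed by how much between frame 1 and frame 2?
-0.6

Distance in frame 1: 2.5. Distance in frame 2: 1.9.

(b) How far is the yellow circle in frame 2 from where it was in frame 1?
1.1

The yellow circle moved from (3.8, 5.7) to (2.7, 5.5), a distance of √(1.1² + 0.2²) ≈ 1.1.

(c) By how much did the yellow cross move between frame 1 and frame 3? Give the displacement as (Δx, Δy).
(0.0, 4.5)

The yellow cross was at (3.7, 2.1) in frame 1 and (3.7, 6.6) in frame 3.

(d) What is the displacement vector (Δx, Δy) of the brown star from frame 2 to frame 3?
(-0.3, -1.7)

The brown star was at (1.4, 9.0) in frame 2 and (1.1, 7.3) in frame 3.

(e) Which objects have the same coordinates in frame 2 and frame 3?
the purple cross, the blue hexagon, the brown square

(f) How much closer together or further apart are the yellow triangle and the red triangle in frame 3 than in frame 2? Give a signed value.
-2.3

Distance in frame 2: 8.4. Distance in frame 3: 6.1.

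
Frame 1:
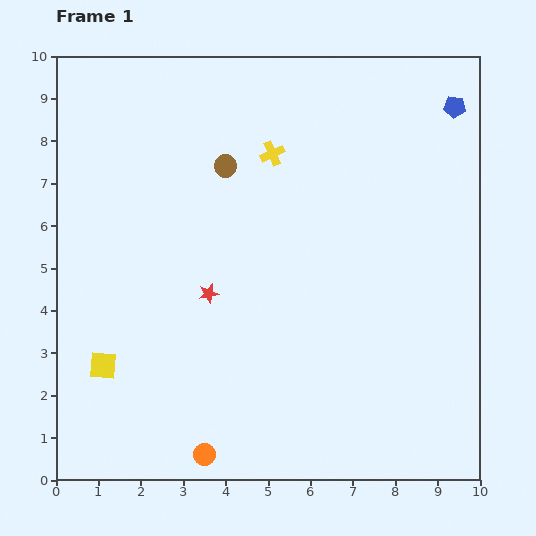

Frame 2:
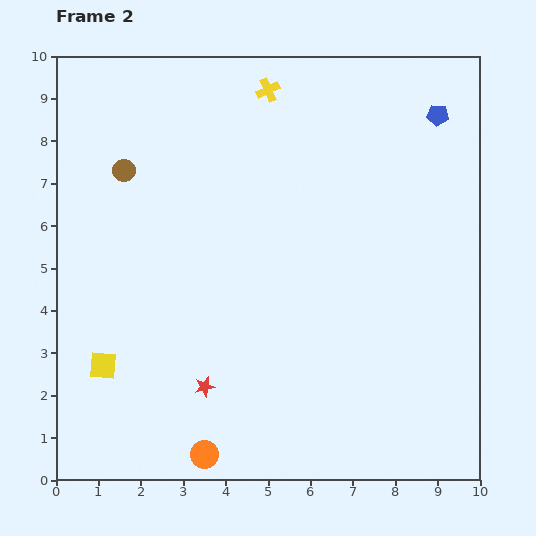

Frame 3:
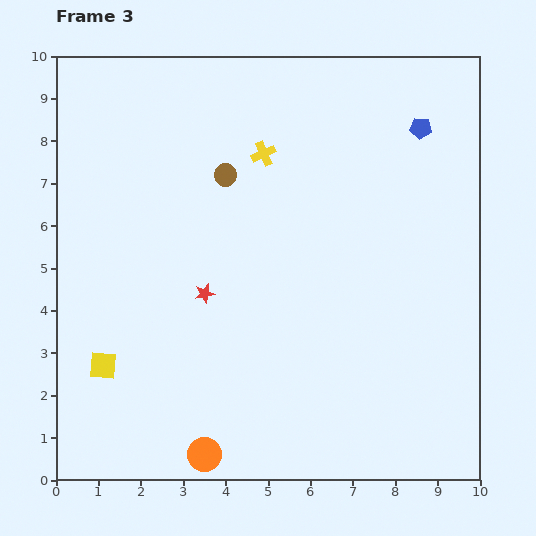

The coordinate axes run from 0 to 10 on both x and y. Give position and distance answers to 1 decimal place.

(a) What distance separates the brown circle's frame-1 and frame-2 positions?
2.4

The brown circle moved from (4.0, 7.4) to (1.6, 7.3), a distance of √(2.4² + 0.1²) ≈ 2.4.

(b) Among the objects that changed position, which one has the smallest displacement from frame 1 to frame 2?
the blue pentagon

(moved 0.4)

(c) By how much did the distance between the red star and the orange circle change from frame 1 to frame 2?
-2.2

Distance in frame 1: 3.8. Distance in frame 2: 1.6.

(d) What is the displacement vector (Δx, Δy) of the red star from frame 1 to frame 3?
(-0.1, 0.0)

The red star was at (3.6, 4.4) in frame 1 and (3.5, 4.4) in frame 3.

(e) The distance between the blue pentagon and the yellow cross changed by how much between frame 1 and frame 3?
-0.7

Distance in frame 1: 4.4. Distance in frame 3: 3.7.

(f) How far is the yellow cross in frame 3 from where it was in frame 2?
1.5

The yellow cross moved from (5.0, 9.2) to (4.9, 7.7), a distance of √(0.1² + 1.5²) ≈ 1.5.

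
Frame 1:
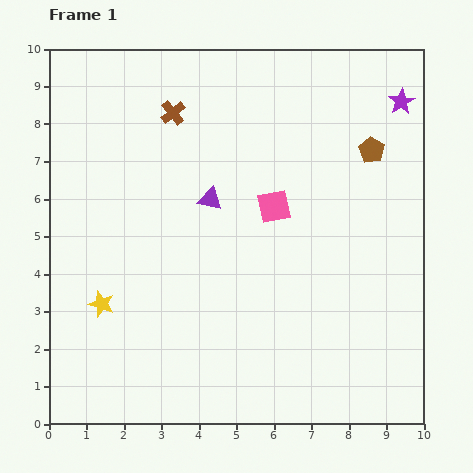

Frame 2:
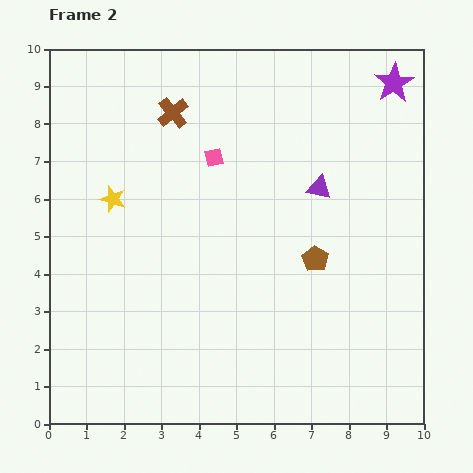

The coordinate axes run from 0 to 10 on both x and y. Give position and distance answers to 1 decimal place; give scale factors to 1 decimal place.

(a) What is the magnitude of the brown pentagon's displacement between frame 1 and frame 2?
3.3

The brown pentagon moved from (8.6, 7.3) to (7.1, 4.4), a distance of √(1.5² + 2.9²) ≈ 3.3.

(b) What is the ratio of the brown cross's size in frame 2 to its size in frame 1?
1.3×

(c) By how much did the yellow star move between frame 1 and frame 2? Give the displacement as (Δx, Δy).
(0.3, 2.8)

The yellow star was at (1.4, 3.2) in frame 1 and (1.7, 6.0) in frame 2.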